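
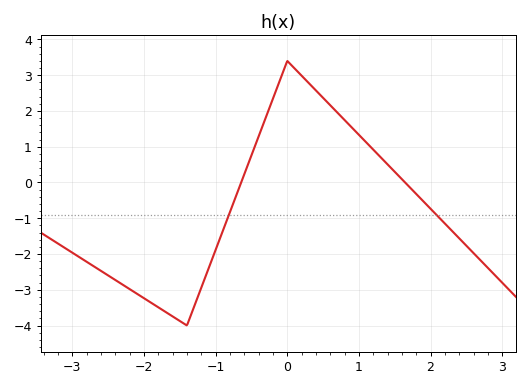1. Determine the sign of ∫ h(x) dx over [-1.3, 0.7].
positive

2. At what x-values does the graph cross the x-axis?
-0.643, 1.64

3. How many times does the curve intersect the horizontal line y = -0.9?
2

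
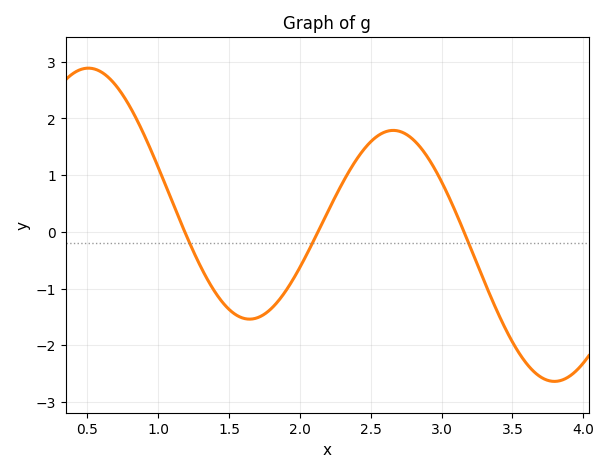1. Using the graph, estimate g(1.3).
-0.6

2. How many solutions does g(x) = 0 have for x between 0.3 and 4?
3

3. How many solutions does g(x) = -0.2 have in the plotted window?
3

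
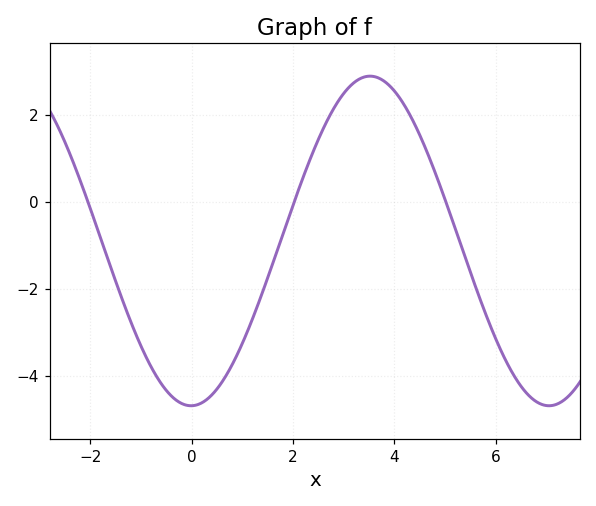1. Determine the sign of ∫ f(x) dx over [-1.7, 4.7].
negative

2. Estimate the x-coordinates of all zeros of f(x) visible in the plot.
-2.05, 2.02, 5.01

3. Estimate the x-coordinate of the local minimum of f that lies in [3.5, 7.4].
7.05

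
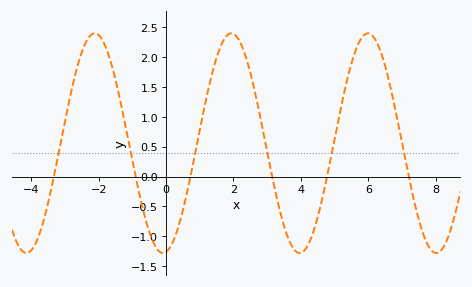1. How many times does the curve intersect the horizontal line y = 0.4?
6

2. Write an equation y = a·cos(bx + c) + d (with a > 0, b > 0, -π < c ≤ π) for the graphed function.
y = 1.84cos(1.6x - 3) + 0.56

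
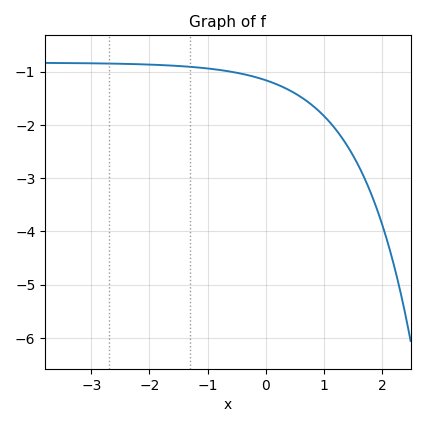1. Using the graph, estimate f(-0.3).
-1.1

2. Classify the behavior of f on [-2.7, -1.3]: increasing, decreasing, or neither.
decreasing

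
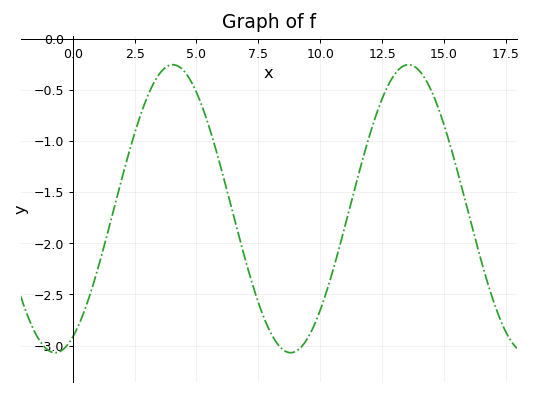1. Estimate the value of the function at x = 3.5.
-0.34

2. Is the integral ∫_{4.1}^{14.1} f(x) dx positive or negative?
negative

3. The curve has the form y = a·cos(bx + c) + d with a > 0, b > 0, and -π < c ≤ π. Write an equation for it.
y = 1.41cos(0.66x - 2.67) - 1.66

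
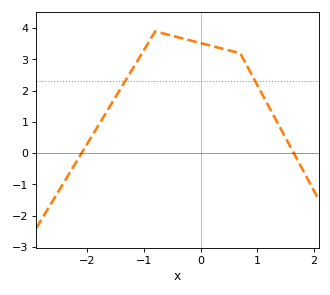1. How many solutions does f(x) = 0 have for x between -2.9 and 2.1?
2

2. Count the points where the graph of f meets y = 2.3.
2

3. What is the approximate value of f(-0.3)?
3.67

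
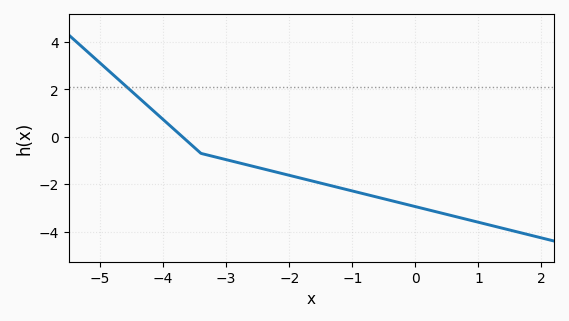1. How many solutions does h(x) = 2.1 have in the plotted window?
1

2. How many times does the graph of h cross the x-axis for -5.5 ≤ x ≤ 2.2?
1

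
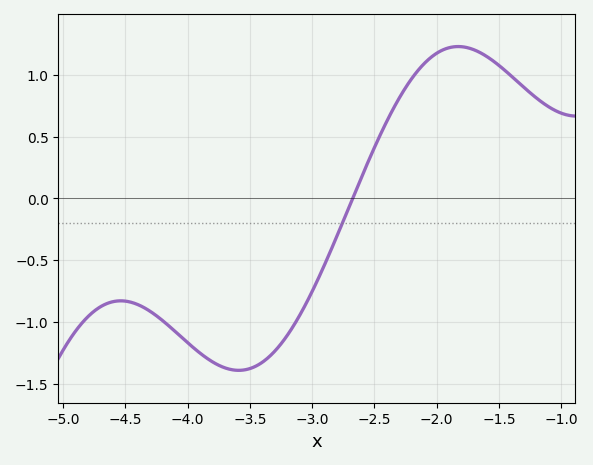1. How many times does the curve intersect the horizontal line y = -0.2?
1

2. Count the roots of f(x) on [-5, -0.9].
1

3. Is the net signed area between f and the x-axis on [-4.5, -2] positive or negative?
negative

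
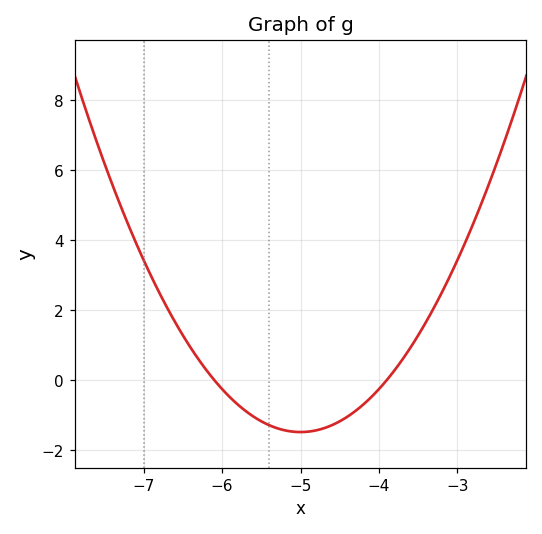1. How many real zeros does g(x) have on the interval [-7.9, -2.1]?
2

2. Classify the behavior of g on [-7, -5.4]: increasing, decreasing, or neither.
decreasing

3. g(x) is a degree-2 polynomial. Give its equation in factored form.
y = 1.23(x + 6.1)(x + 3.9)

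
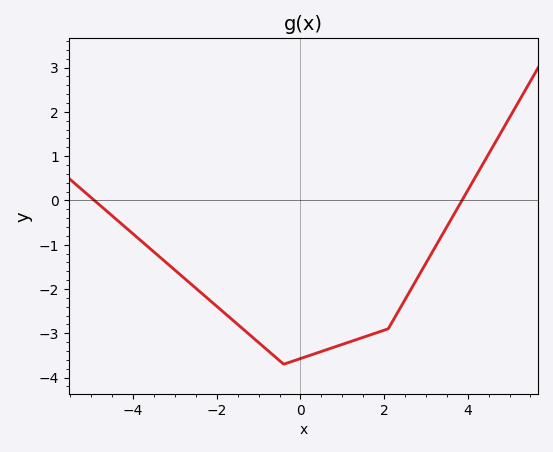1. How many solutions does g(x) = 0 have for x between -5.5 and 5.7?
2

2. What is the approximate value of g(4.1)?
0.39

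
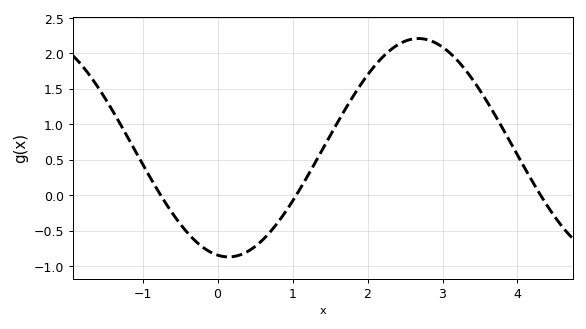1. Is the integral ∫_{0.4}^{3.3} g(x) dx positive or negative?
positive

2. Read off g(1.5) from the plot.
0.85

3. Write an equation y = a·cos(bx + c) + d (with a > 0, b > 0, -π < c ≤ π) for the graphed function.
y = 1.54cos(1.2x + 3) + 0.67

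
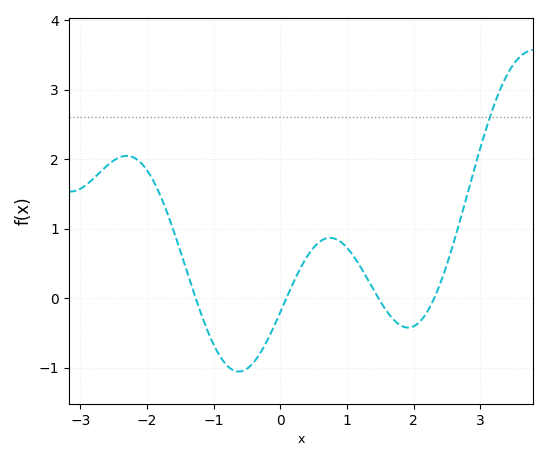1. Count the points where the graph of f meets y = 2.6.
1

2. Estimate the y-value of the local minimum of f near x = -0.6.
-1.1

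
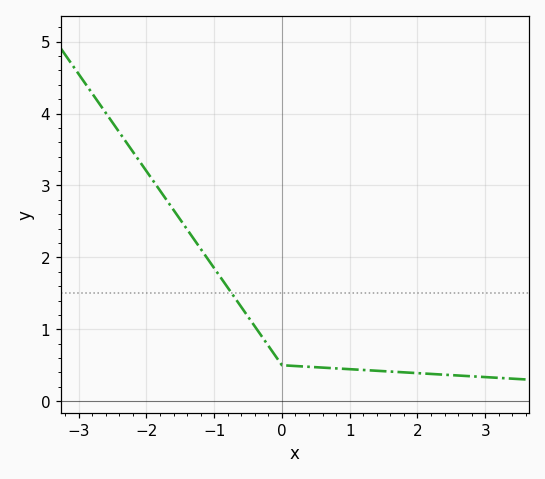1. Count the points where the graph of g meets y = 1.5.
1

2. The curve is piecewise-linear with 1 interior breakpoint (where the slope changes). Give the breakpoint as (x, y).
(0, 0.5)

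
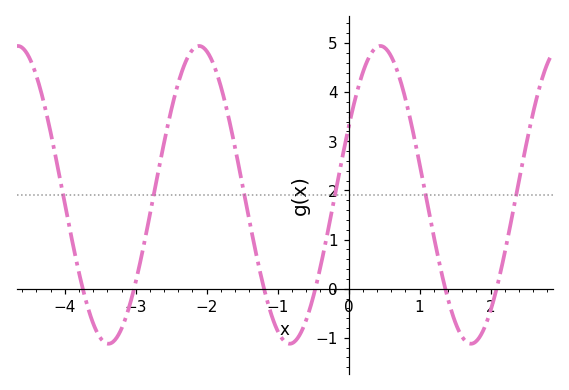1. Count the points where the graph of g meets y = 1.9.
6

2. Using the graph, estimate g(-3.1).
-0.4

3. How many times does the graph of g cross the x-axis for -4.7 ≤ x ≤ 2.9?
6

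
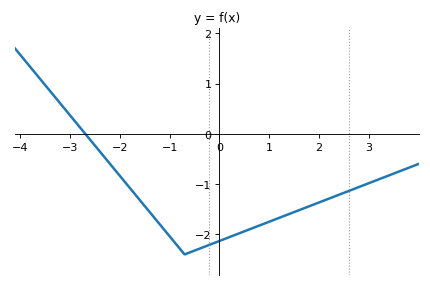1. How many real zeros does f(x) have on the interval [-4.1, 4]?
1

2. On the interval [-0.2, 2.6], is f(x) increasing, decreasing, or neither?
increasing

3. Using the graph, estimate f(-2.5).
-0.234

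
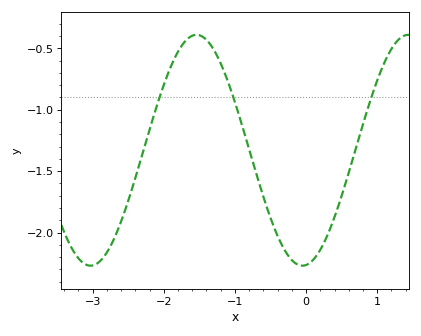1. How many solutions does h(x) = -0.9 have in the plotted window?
3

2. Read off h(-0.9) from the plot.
-1.13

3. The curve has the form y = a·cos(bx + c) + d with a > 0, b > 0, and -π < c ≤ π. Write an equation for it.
y = 0.94cos(2.11x - 3.03) - 1.33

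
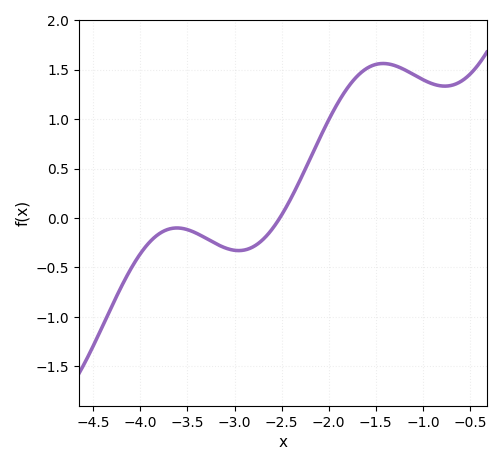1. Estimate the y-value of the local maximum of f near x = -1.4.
1.55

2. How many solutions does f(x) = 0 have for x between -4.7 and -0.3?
1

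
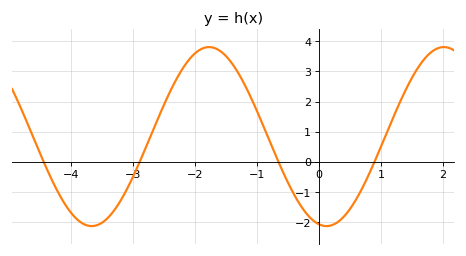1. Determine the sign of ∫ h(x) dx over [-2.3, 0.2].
positive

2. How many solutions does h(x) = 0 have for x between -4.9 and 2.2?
4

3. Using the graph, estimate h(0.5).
-1.6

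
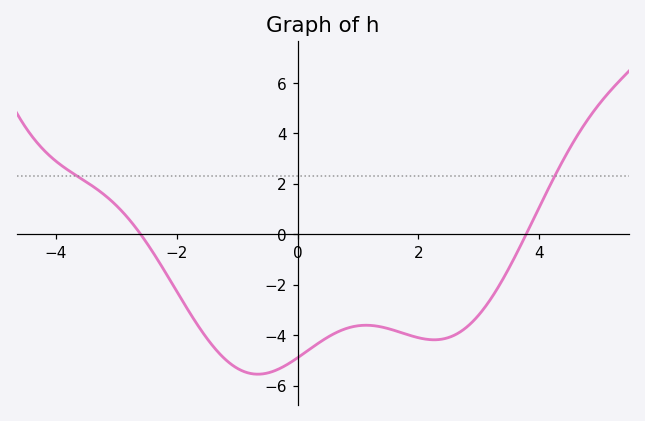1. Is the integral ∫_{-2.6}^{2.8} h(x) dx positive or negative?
negative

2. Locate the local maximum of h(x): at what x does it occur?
1.14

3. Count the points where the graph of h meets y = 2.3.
2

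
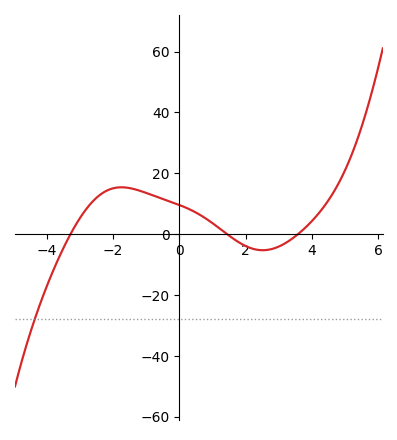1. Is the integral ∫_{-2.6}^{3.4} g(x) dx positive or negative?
positive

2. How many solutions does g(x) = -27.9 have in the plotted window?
1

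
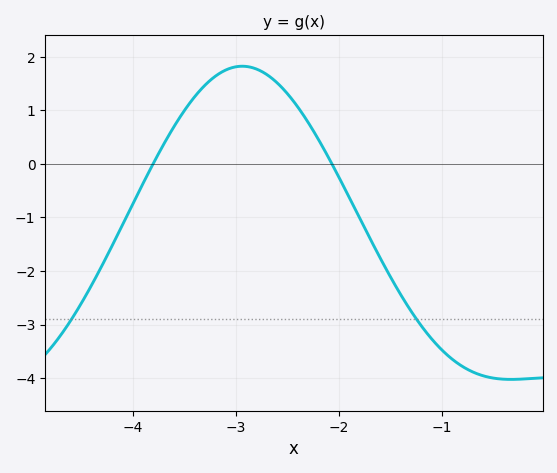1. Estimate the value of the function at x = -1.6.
-1.7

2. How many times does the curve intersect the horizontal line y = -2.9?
2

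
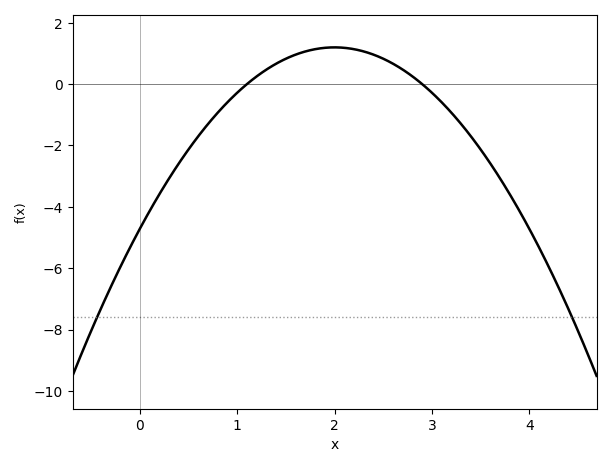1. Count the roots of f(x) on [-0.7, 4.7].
2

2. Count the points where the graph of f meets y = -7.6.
2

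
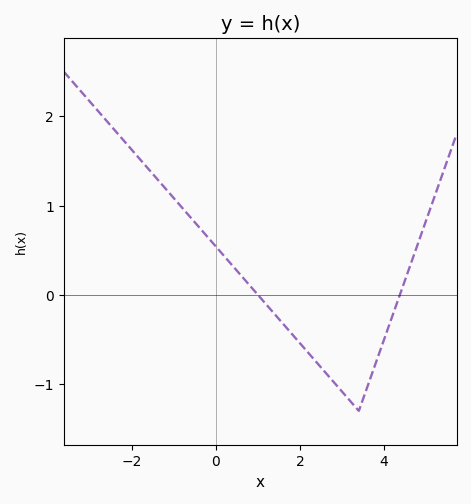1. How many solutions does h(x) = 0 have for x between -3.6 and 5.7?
2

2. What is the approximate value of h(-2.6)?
2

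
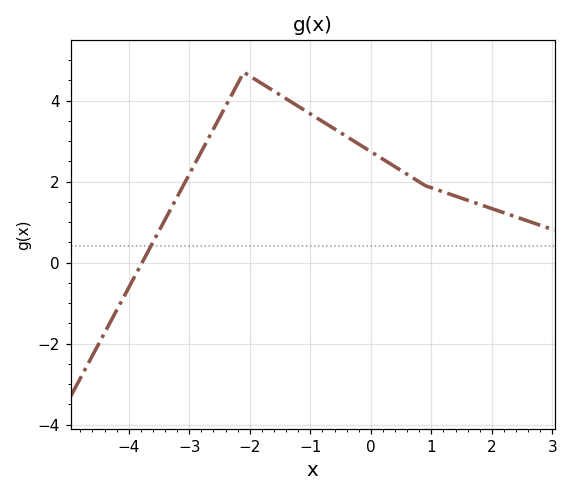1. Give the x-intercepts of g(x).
-3.78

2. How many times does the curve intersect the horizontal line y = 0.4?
1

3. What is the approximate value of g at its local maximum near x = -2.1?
4.7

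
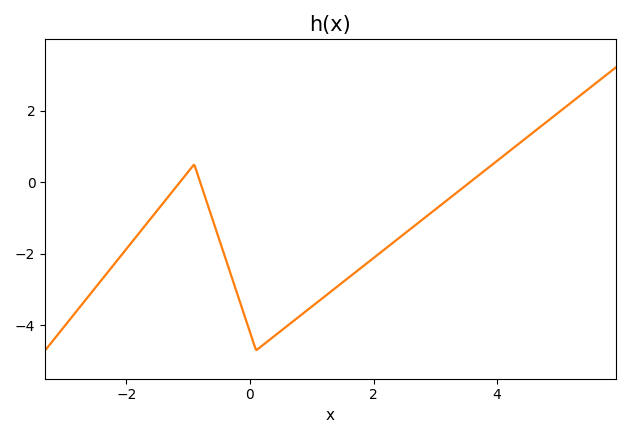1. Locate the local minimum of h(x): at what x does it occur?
0.2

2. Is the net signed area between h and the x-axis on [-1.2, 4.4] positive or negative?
negative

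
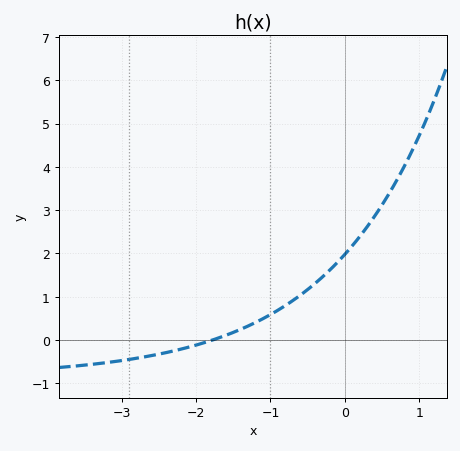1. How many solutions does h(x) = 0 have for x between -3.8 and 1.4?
1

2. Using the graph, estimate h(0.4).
2.9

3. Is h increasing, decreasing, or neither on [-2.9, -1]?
increasing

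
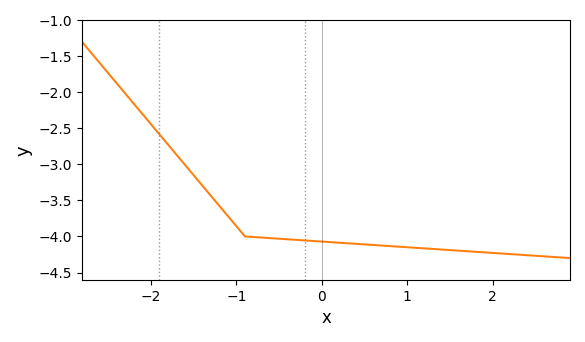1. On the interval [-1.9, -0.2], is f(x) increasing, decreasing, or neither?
decreasing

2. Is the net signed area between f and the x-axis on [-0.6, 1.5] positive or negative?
negative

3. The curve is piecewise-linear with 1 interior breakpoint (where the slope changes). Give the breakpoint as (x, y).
(-0.9, -4)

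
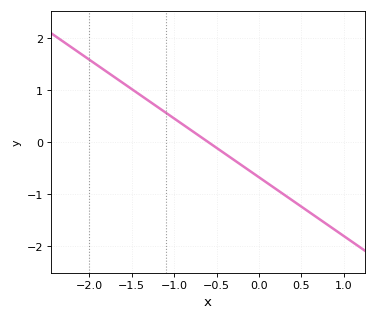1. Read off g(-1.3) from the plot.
0.791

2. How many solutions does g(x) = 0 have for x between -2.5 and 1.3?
1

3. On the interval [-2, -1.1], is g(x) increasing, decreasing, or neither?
decreasing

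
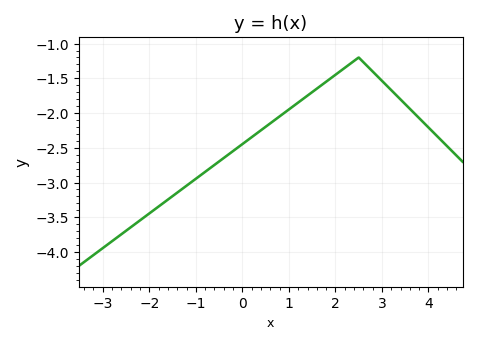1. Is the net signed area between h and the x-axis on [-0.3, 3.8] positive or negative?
negative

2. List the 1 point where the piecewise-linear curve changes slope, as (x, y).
(2.5, -1.2)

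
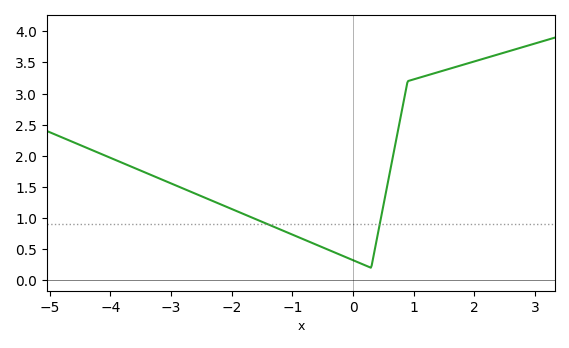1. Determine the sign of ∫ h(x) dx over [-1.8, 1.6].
positive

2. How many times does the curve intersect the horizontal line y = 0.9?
2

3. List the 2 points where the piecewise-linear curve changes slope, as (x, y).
(0.3, 0.2); (0.9, 3.2)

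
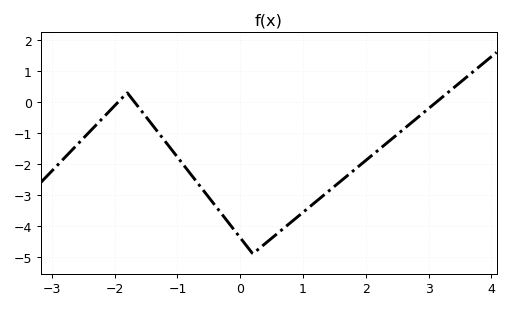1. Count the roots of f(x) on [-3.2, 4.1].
3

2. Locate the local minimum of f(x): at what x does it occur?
0.202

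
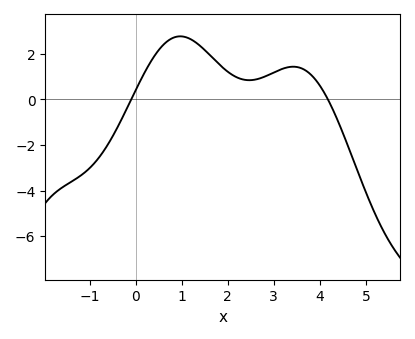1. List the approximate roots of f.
0, 4.2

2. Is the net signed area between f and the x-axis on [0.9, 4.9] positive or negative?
positive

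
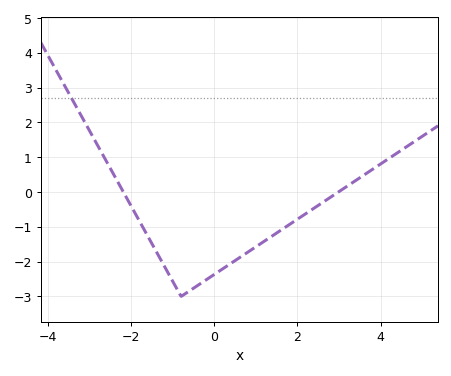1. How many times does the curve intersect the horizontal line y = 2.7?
1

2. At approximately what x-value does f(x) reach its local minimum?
-0.799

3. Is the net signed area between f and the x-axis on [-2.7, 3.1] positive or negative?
negative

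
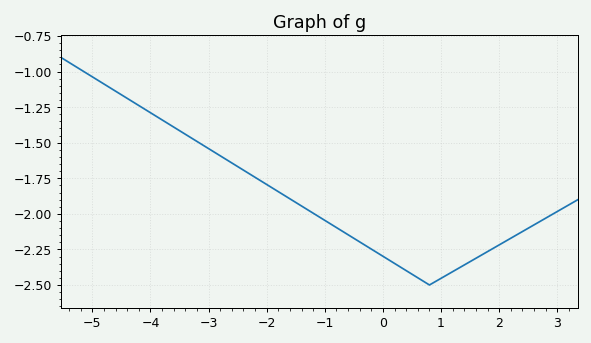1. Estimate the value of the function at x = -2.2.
-1.74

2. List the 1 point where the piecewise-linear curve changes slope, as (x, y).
(0.8, -2.5)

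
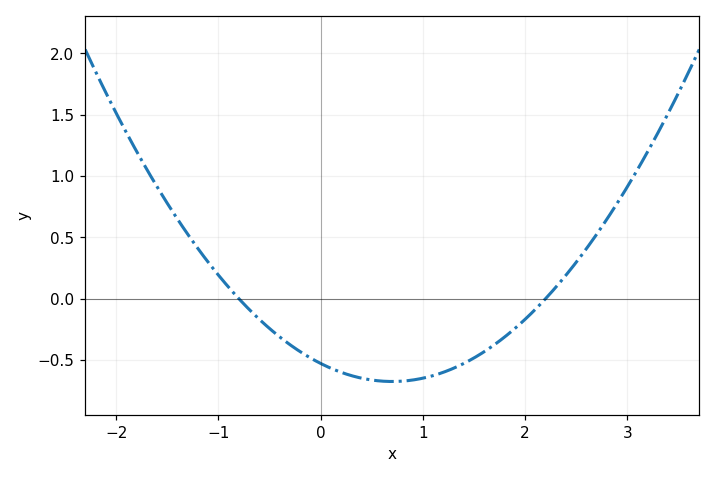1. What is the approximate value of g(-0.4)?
-0.3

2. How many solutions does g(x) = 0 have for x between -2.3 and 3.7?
2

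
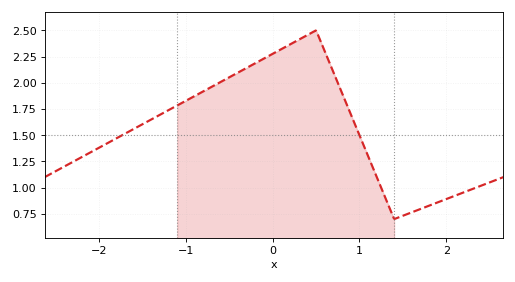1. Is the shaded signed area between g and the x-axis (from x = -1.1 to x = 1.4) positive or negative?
positive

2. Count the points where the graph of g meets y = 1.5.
2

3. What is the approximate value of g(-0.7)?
1.96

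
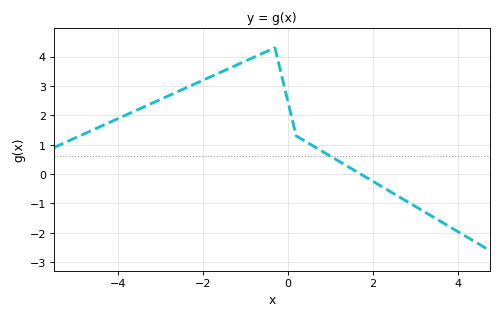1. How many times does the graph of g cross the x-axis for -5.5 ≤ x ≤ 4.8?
1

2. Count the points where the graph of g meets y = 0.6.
1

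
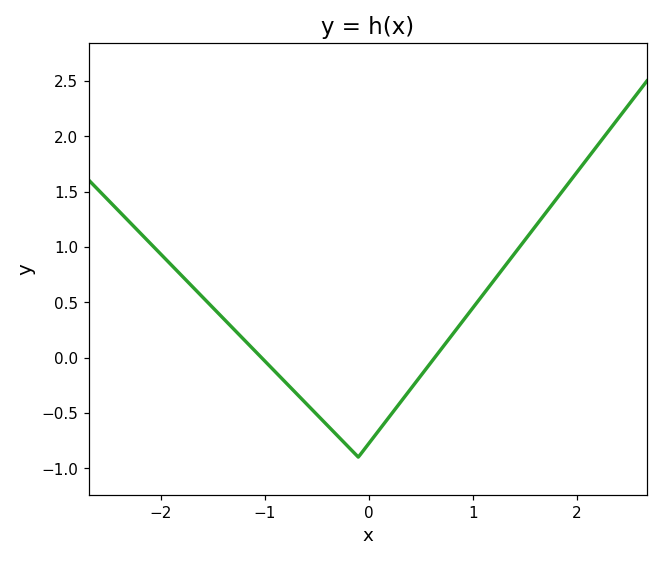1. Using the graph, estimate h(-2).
0.937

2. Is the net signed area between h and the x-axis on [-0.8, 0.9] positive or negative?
negative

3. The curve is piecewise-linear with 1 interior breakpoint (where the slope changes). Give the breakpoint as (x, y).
(-0.1, -0.9)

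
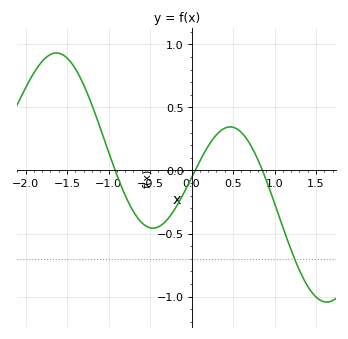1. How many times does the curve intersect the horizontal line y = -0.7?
1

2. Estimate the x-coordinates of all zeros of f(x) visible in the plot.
-0.9, 0, 0.9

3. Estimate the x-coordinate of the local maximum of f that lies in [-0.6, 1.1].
0.5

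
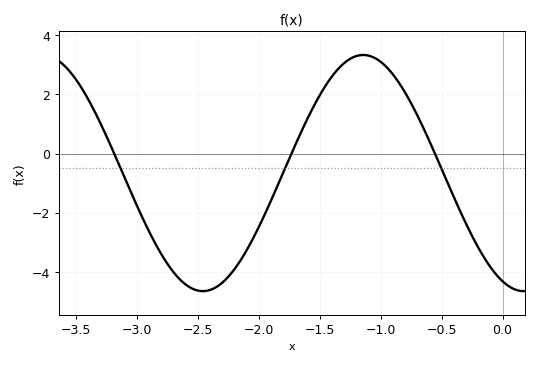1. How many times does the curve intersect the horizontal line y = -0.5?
3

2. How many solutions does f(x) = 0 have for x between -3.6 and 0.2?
3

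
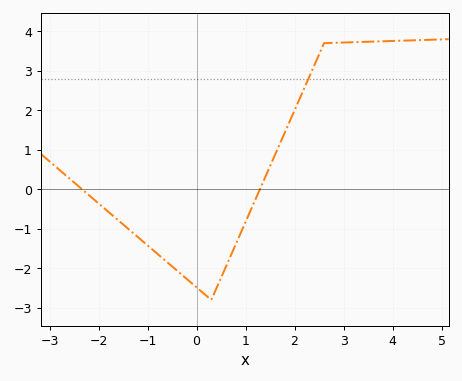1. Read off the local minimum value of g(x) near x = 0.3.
-2.8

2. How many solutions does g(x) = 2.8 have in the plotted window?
1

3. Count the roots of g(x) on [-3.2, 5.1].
2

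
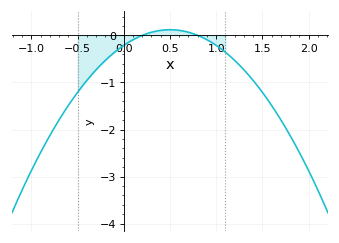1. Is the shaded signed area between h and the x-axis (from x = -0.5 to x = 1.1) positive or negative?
negative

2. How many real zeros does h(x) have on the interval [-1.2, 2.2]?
2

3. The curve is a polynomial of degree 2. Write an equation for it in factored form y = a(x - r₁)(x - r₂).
y = -1.33(x - 0.2)(x - 0.8)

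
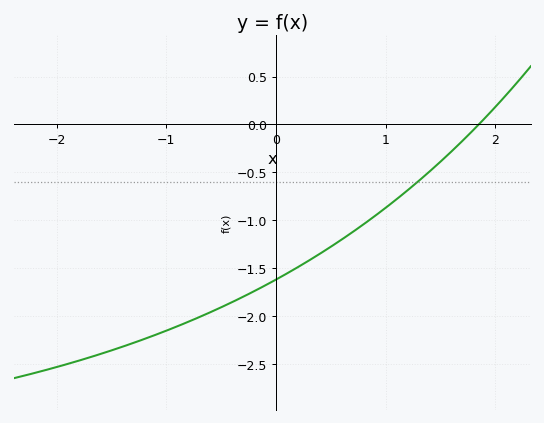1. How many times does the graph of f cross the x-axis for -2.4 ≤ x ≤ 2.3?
1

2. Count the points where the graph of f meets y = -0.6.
1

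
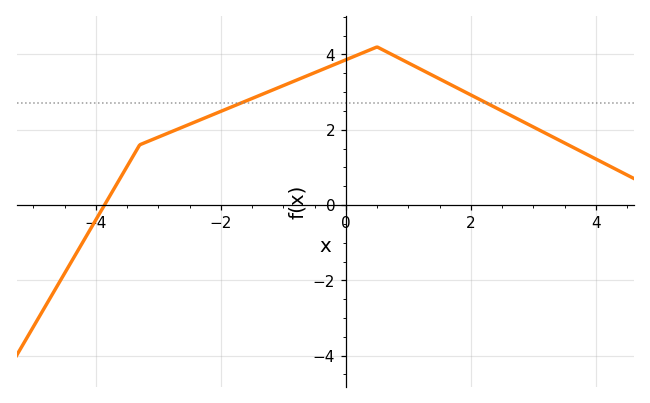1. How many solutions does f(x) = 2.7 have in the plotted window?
2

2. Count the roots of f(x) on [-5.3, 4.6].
1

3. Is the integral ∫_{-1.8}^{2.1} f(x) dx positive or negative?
positive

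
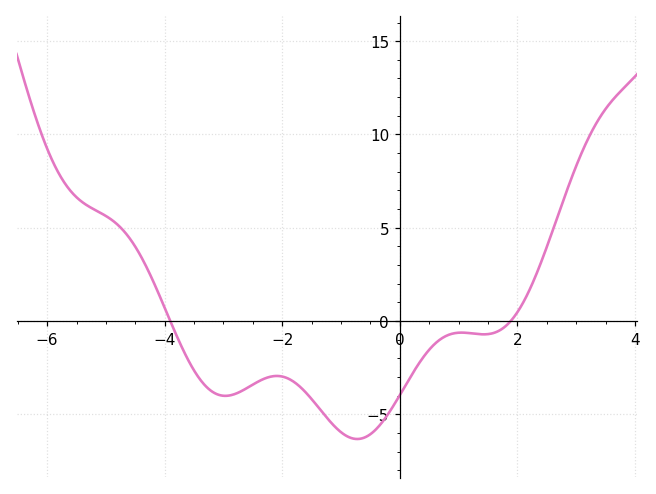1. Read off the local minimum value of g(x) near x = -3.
-4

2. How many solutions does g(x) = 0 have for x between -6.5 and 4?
2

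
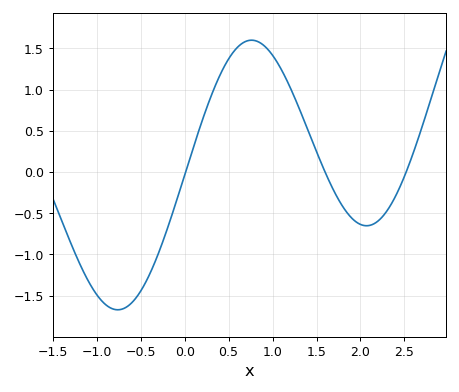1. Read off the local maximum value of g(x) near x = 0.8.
1.6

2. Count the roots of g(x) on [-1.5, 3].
3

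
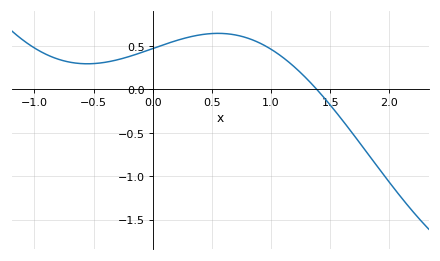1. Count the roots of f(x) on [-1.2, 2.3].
1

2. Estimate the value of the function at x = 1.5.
-0.2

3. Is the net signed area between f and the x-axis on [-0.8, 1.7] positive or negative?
positive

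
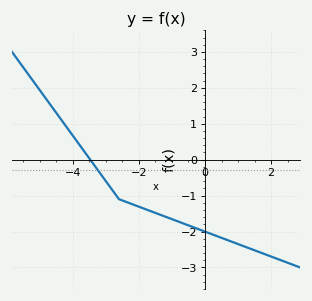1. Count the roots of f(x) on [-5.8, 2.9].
1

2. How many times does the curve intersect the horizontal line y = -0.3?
1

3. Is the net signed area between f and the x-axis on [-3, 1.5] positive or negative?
negative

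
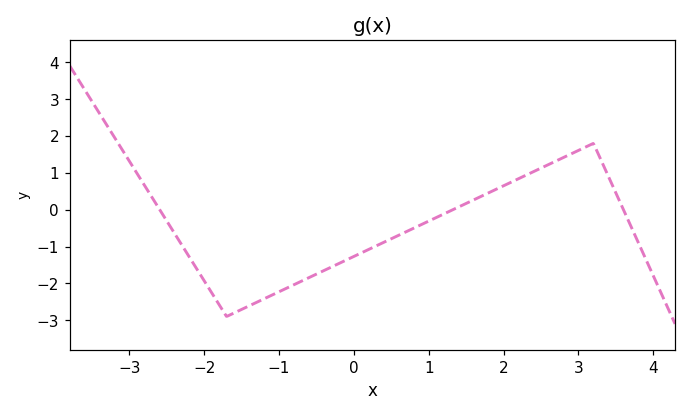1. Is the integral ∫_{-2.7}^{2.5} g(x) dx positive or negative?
negative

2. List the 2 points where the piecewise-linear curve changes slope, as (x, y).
(-1.7, -2.9); (3.2, 1.8)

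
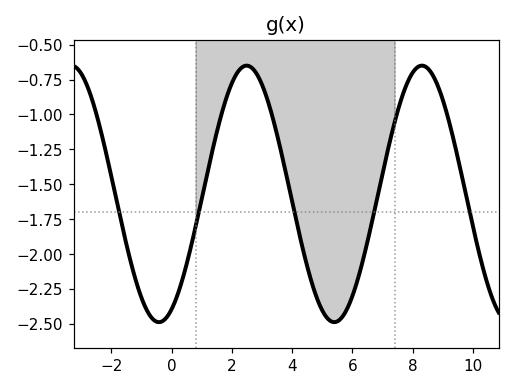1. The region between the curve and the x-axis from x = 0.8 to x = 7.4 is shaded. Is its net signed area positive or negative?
negative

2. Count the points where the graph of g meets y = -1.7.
5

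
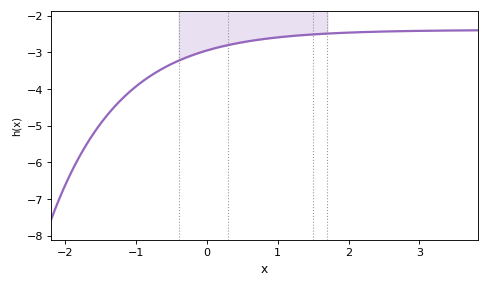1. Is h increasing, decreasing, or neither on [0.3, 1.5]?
increasing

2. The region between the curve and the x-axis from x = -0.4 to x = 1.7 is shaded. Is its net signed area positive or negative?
negative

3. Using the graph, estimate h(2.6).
-2.43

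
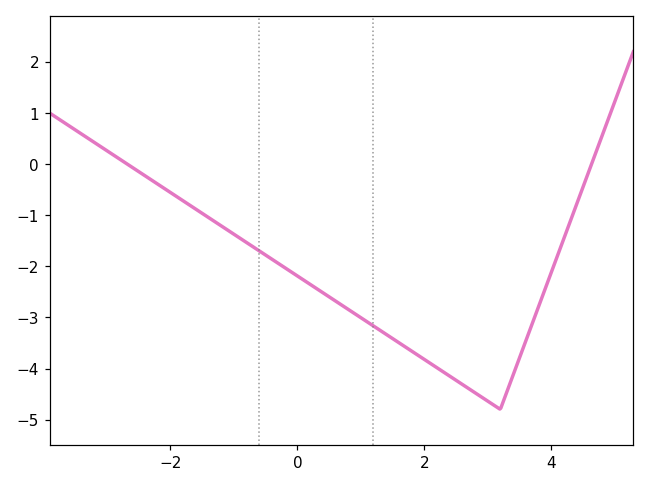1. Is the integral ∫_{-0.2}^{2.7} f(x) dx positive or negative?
negative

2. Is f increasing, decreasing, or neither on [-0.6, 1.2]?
decreasing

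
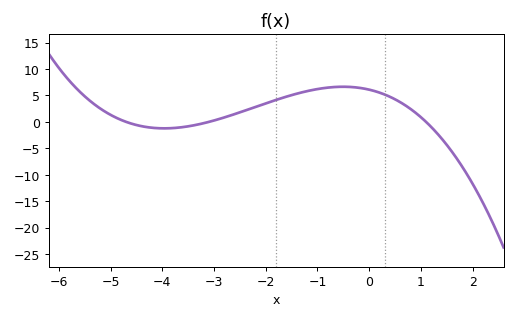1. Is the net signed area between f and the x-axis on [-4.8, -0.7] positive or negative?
positive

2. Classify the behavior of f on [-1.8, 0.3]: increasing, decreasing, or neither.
neither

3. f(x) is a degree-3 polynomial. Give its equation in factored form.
y = -0.38(x + 4.7)(x + 3.1)(x - 1.1)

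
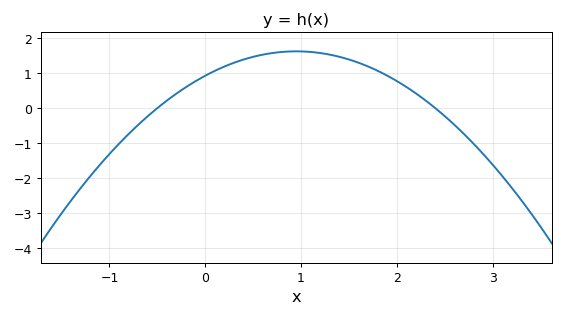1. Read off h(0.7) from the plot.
1.6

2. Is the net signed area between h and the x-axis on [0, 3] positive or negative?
positive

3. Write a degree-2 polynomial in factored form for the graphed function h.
y = -0.77(x + 0.5)(x - 2.4)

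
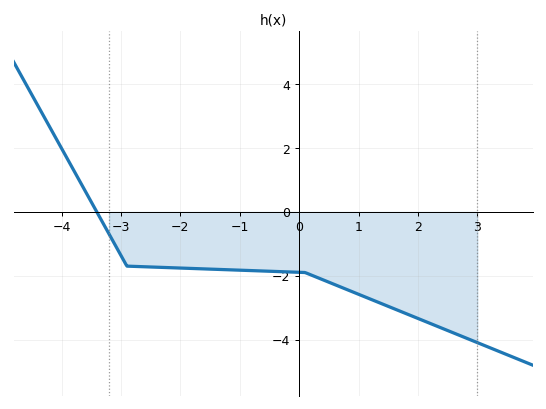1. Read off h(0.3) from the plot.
-2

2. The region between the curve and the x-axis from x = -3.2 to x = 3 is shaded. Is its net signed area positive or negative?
negative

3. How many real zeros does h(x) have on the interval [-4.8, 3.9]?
1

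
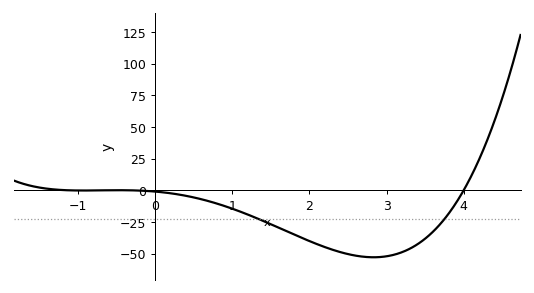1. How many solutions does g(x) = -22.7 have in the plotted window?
2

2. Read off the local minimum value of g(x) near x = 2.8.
-55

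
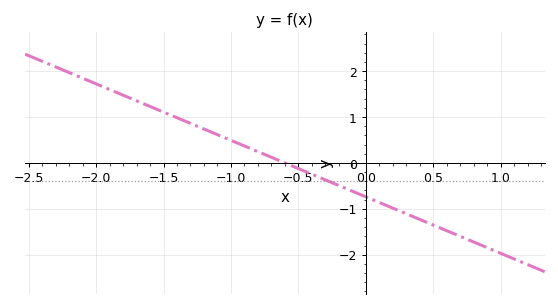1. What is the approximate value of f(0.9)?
-1.84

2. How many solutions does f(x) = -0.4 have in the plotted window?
1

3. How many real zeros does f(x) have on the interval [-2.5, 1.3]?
1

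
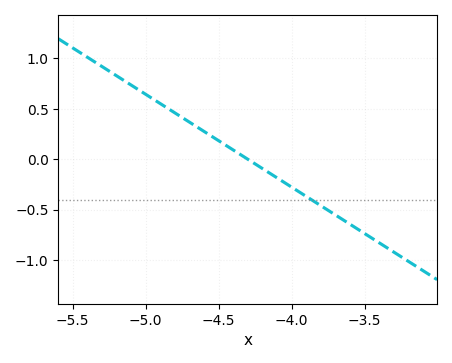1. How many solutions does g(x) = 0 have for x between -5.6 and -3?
1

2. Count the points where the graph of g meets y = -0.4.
1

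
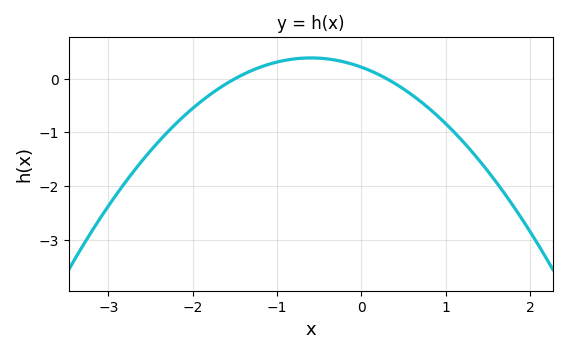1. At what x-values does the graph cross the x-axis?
-1.5, 0.3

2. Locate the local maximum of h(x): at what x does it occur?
-0.6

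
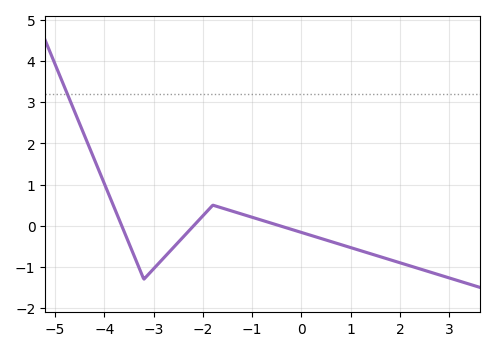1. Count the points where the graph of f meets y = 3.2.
1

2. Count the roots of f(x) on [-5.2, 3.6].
3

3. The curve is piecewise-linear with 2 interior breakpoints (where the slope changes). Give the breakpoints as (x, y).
(-3.2, -1.3); (-1.8, 0.5)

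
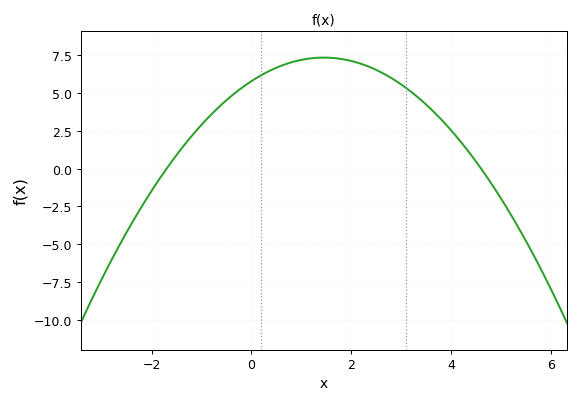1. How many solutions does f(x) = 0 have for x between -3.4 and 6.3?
2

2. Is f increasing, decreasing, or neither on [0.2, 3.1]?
neither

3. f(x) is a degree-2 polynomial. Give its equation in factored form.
y = -0.74(x + 1.7)(x - 4.6)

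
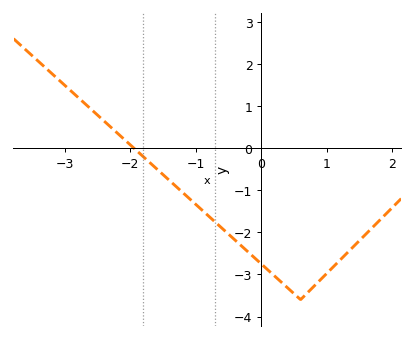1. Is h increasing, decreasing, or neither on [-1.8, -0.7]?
decreasing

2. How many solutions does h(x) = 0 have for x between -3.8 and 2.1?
1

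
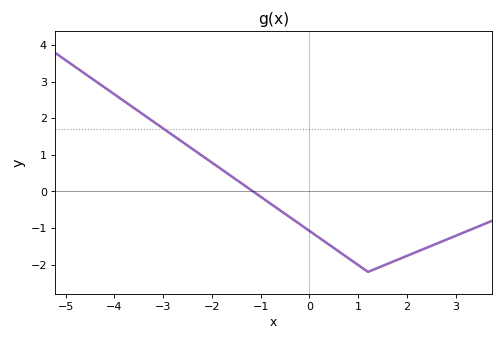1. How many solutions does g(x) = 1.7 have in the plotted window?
1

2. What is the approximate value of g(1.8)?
-1.87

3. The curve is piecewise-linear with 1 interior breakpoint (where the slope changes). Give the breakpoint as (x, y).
(1.2, -2.2)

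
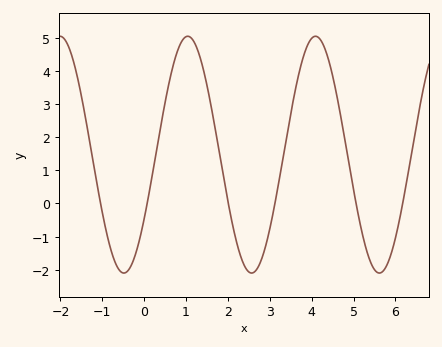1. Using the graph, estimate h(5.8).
-1.8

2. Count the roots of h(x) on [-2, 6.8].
6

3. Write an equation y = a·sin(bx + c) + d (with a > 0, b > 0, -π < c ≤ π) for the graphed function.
y = 3.57sin(2.1x - 0.57) + 1.47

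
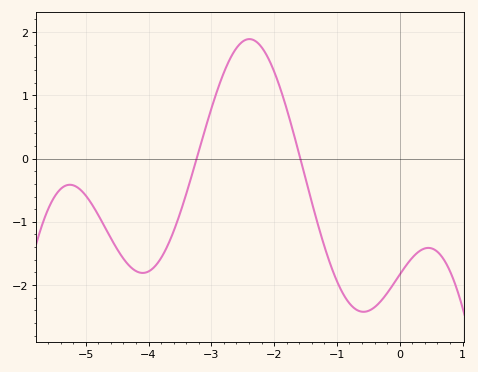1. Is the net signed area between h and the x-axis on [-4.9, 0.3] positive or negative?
negative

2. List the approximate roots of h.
-3.23, -1.58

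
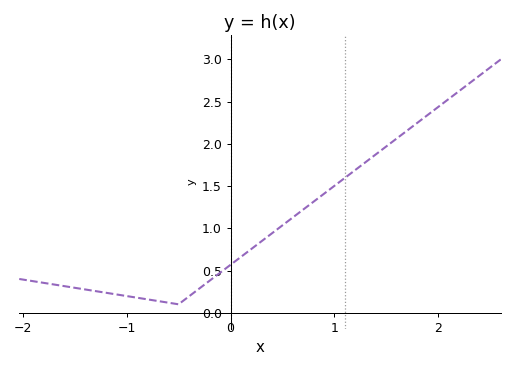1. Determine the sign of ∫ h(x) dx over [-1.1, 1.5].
positive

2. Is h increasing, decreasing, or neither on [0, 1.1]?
increasing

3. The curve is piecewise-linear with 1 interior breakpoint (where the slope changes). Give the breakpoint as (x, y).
(-0.5, 0.1)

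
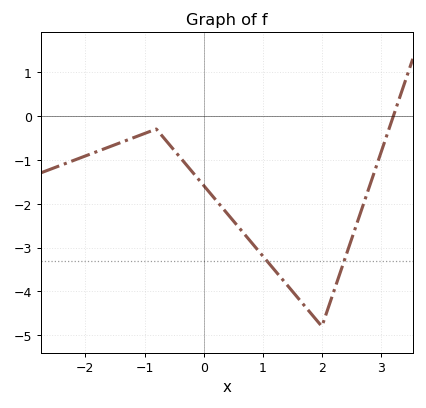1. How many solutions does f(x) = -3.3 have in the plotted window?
2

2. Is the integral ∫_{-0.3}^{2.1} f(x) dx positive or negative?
negative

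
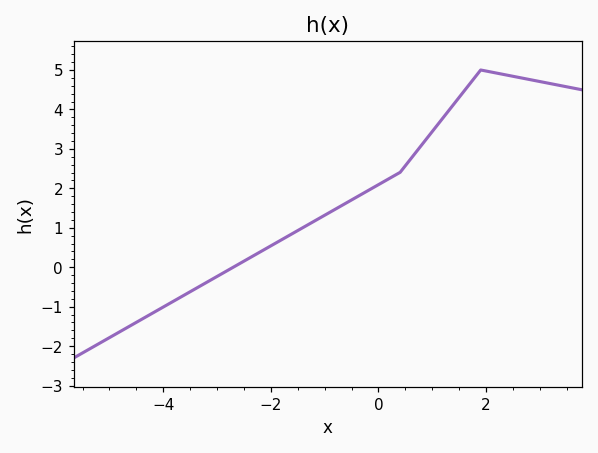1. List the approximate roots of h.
-2.6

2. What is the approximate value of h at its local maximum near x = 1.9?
5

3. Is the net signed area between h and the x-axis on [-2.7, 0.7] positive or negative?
positive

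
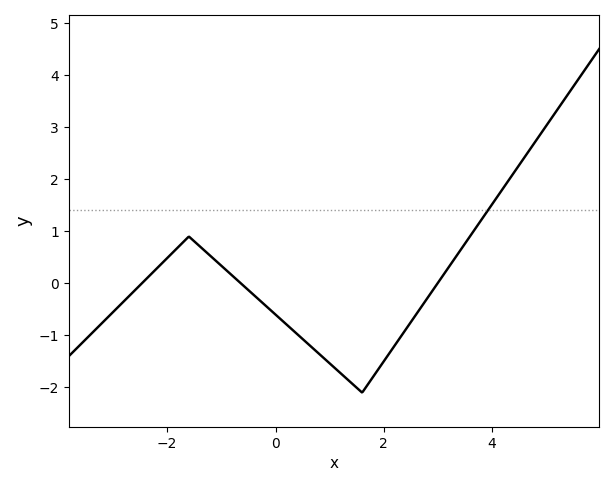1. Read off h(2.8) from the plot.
-0.29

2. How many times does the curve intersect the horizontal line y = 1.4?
1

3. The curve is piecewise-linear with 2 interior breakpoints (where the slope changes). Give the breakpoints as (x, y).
(-1.6, 0.9); (1.6, -2.1)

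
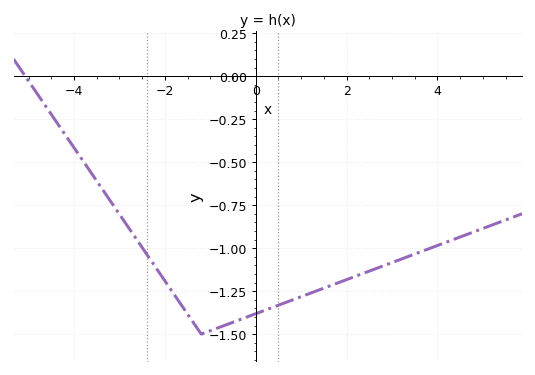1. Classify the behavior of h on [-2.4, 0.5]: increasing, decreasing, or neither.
neither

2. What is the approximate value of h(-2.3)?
-1.08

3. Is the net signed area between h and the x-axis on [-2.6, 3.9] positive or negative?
negative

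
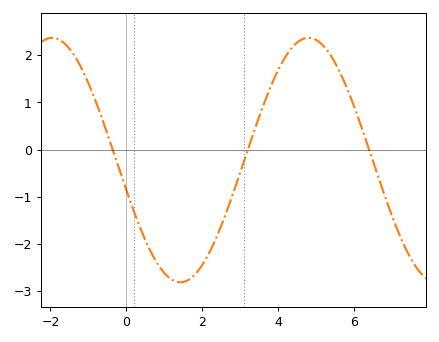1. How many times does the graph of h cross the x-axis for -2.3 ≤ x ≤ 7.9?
3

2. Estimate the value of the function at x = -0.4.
0.095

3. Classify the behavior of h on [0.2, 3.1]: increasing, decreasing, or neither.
neither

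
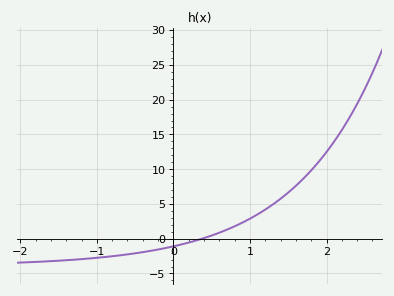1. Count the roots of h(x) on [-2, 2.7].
1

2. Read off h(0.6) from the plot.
0.861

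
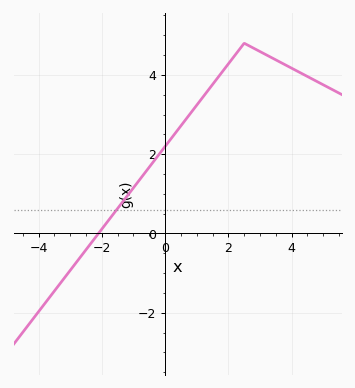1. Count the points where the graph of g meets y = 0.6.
1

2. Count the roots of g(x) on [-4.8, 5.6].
1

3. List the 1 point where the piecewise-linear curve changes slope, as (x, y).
(2.5, 4.8)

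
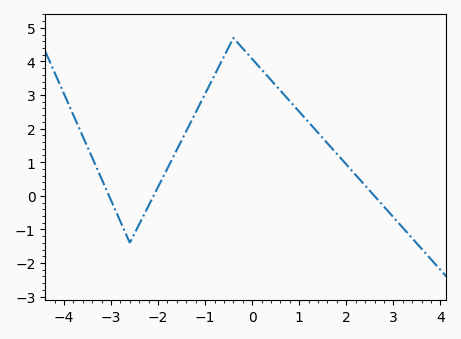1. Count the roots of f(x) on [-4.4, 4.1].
3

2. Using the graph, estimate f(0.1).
3.9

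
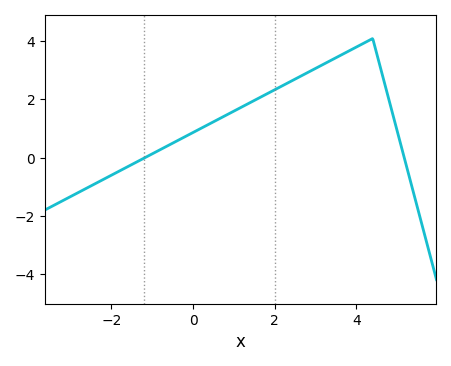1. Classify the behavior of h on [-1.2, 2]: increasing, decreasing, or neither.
increasing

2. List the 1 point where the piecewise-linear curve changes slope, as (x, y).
(4.4, 4.1)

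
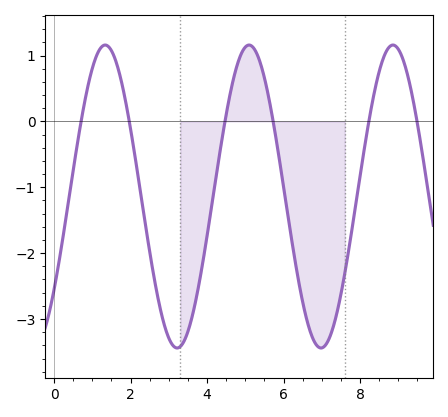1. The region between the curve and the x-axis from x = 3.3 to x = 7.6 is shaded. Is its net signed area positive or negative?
negative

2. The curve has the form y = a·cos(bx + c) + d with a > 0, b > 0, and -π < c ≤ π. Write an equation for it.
y = 2.3cos(1.7x - 2.2) - 1.14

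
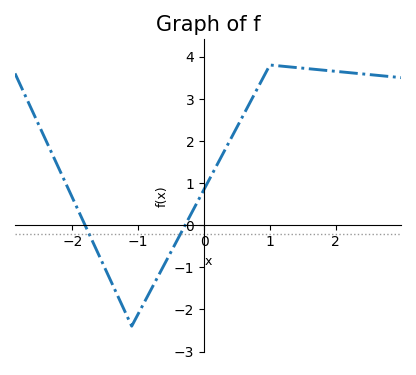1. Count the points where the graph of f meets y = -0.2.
2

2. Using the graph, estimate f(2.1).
3.6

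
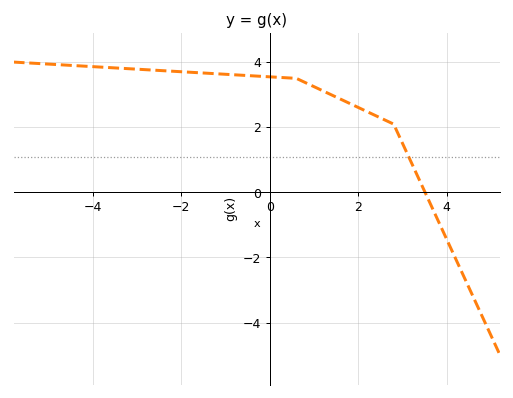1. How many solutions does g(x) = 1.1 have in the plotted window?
1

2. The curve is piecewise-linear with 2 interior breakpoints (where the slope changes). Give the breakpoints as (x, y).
(0.6, 3.5); (2.8, 2.1)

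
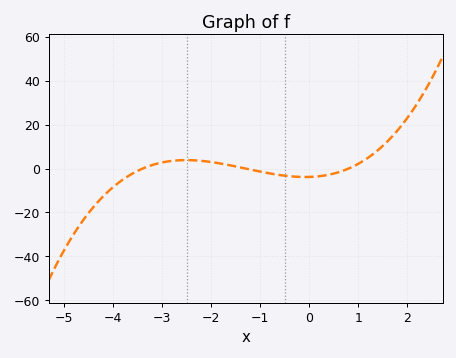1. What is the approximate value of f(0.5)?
-2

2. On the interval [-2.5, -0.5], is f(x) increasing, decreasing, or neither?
decreasing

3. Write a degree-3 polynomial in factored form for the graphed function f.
y = 1.08(x + 3.4)(x + 1.3)(x - 0.8)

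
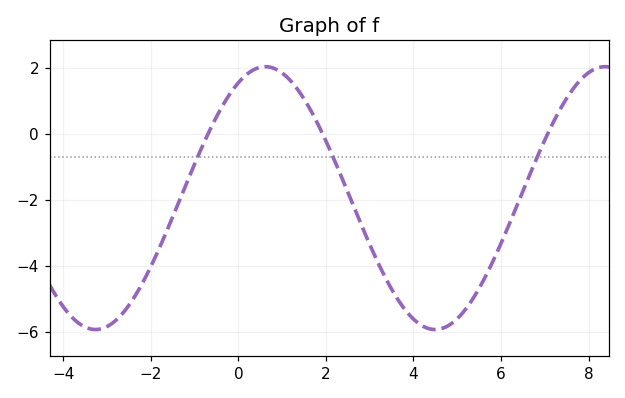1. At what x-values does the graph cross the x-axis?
-0.6, 2, 7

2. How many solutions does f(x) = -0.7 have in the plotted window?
3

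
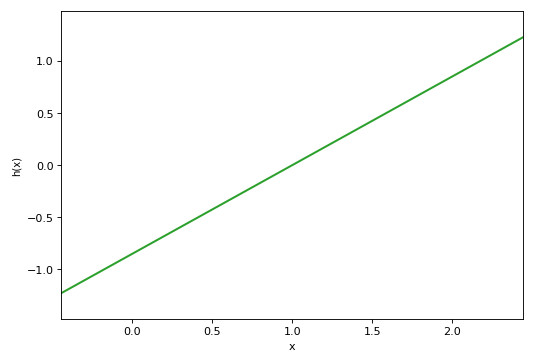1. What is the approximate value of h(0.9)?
-0.1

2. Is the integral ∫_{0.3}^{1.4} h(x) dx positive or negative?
negative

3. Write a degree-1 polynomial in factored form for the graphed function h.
y = 0.85(x - 1)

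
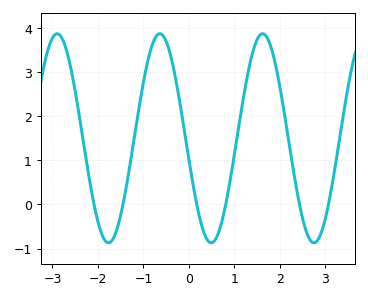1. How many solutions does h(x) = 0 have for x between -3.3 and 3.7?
6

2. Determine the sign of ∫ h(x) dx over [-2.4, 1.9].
positive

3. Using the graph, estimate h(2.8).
-0.85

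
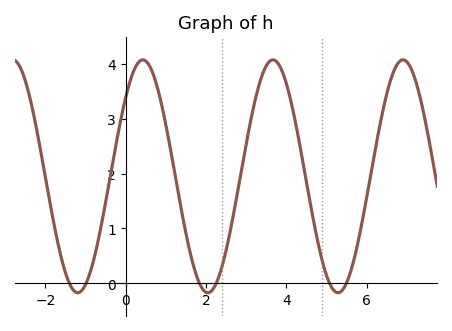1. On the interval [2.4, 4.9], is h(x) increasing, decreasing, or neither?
neither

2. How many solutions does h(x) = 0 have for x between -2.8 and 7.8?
6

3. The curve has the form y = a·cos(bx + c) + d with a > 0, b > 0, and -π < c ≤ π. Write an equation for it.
y = 2.12cos(1.94x - 0.832) + 1.95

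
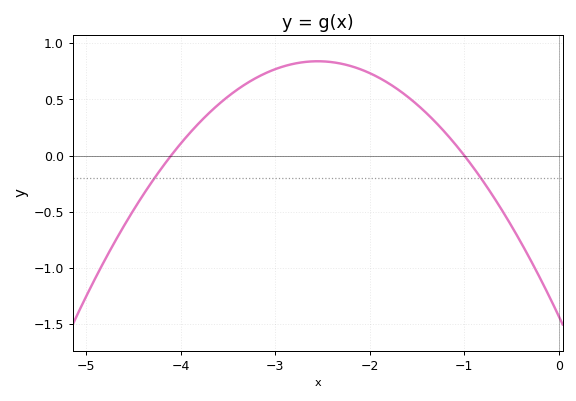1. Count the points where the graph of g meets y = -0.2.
2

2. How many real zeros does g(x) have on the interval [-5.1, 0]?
2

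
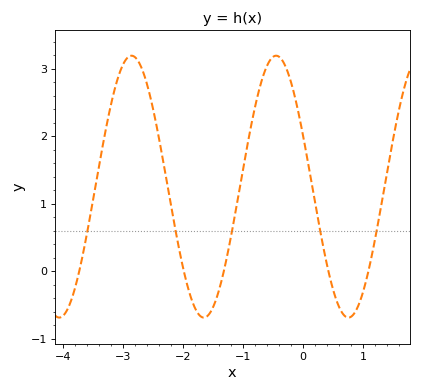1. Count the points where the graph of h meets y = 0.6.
5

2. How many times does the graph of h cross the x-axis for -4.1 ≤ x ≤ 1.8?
5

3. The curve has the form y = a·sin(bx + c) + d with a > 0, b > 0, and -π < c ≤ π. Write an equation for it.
y = 1.94sin(2.6x + 2.7) + 1.25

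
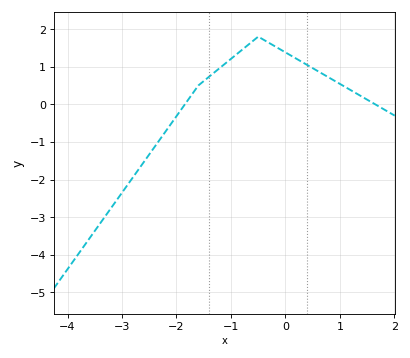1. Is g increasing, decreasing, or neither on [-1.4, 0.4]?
neither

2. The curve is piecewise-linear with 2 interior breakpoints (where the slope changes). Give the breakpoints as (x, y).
(-1.6, 0.5); (-0.5, 1.8)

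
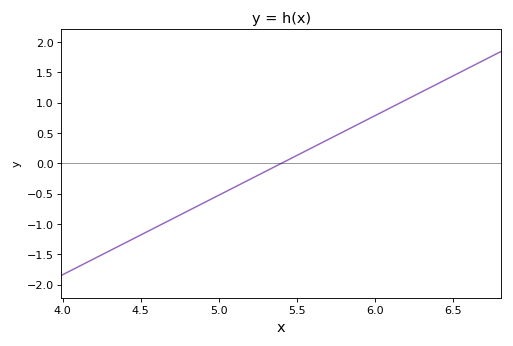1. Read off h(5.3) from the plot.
-0.131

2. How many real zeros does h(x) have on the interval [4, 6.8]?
1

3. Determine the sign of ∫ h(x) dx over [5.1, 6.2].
positive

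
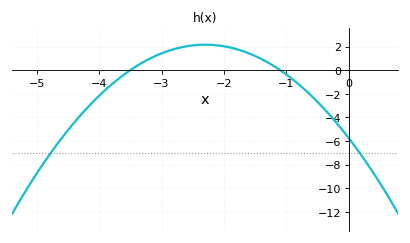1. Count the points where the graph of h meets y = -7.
2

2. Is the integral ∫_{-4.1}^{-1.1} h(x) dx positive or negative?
positive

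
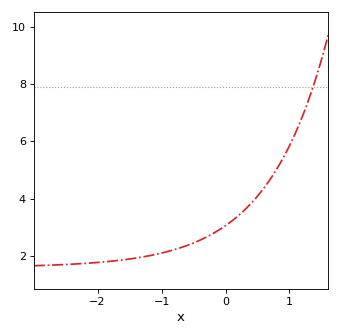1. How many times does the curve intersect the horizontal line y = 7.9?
1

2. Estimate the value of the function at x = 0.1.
3.21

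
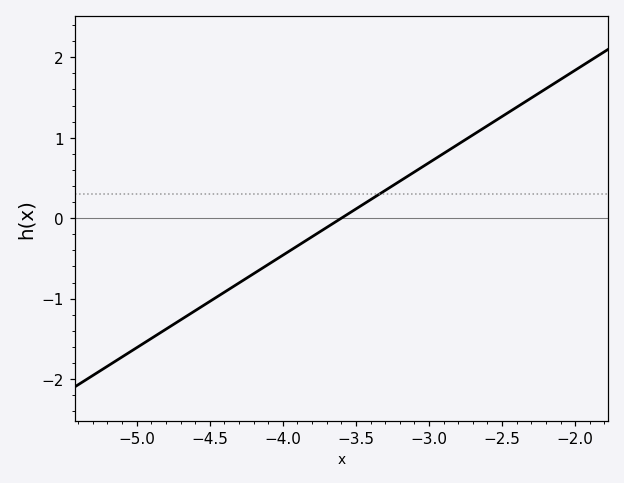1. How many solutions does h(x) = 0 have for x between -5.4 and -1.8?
1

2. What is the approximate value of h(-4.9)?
-1.5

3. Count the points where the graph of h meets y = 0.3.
1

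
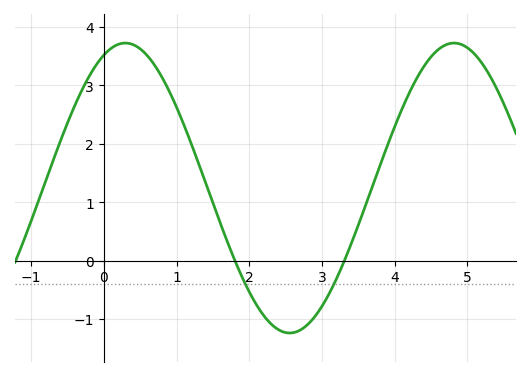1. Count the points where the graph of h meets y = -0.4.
2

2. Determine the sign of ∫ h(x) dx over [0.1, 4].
positive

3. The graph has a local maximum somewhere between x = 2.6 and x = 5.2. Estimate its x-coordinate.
4.8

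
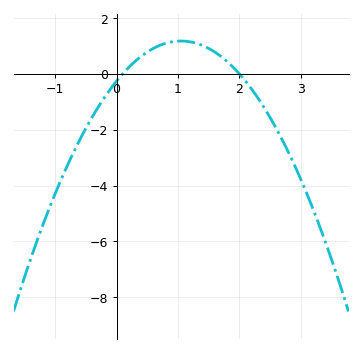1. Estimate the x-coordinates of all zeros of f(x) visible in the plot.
0.1, 2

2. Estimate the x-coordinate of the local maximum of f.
1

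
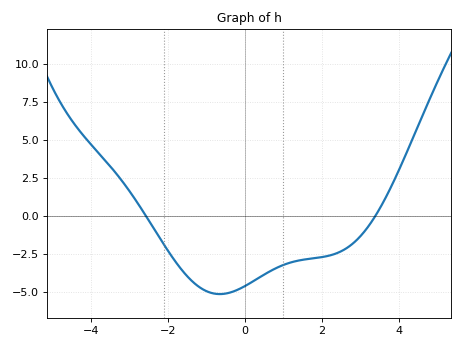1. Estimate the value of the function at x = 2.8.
-1.81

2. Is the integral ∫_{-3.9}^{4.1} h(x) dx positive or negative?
negative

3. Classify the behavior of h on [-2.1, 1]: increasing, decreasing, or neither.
neither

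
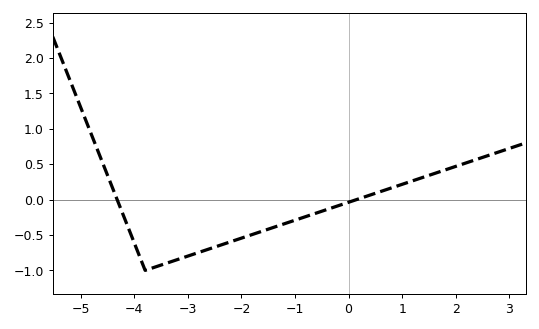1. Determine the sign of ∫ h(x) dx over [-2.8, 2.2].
negative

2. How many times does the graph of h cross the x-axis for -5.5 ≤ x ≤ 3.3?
2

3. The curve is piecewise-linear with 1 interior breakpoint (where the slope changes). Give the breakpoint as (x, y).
(-3.8, -1)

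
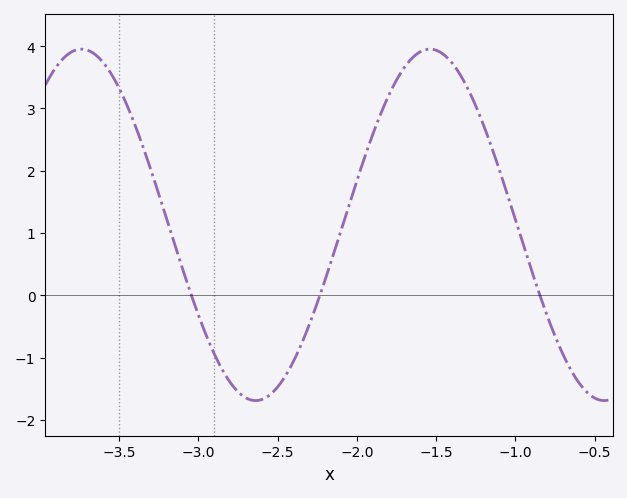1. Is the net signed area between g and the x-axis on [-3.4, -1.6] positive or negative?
positive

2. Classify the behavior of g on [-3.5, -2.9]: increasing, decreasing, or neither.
decreasing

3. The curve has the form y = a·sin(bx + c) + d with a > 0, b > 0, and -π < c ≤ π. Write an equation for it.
y = 2.82sin(2.86x - 0.31) + 1.13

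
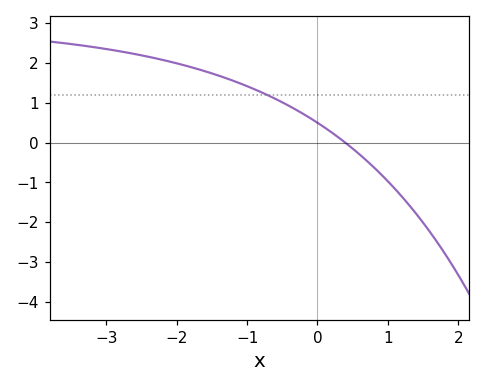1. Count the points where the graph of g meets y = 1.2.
1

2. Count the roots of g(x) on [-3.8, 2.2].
1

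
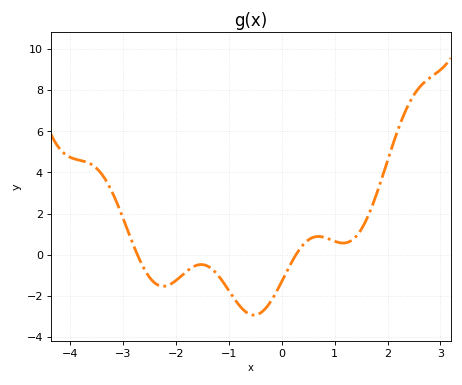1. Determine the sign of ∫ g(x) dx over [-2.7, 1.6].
negative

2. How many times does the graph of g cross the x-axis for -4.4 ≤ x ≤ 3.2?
2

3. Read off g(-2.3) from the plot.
-1.52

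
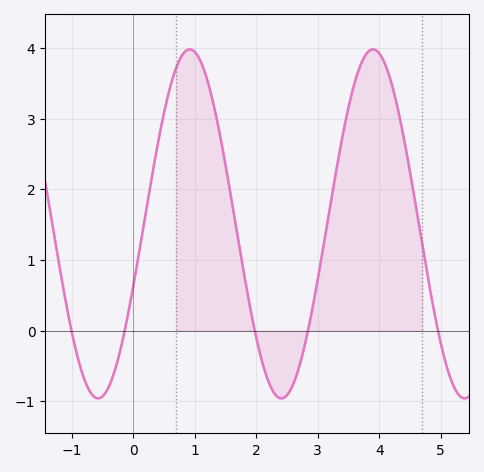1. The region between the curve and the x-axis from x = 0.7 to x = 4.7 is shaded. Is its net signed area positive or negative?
positive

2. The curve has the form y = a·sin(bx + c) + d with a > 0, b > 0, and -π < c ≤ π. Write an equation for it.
y = 2.47sin(2.1x - 0.37) + 1.51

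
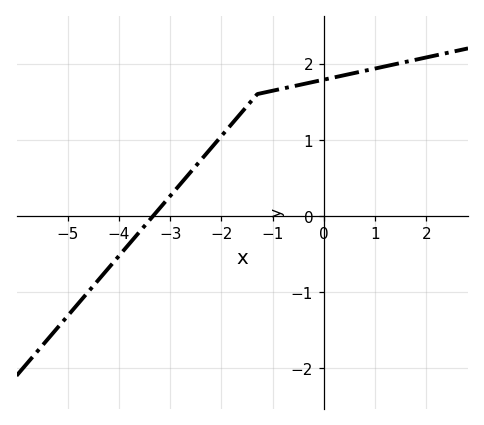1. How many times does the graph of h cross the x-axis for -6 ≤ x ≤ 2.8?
1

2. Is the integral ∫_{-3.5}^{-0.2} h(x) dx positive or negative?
positive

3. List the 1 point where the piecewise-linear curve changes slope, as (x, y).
(-1.3, 1.6)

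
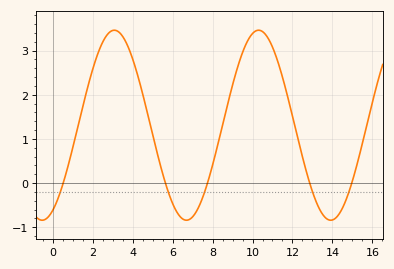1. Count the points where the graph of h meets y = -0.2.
5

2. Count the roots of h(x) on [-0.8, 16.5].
5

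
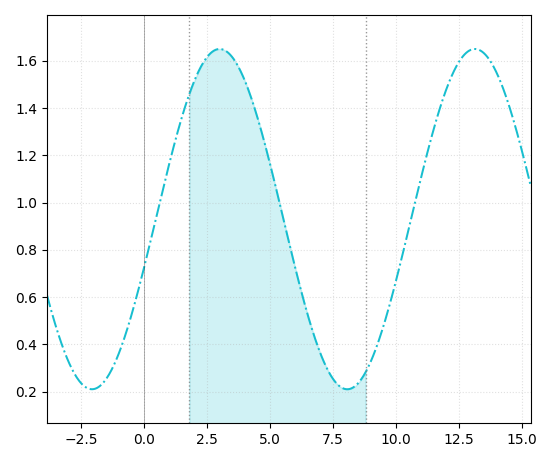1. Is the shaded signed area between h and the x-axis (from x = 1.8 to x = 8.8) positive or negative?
positive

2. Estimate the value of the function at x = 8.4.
0.22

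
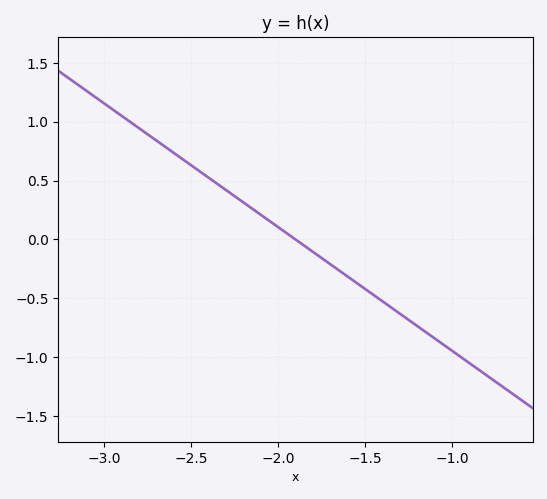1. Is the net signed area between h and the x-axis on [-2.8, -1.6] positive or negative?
positive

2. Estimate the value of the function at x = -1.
-0.945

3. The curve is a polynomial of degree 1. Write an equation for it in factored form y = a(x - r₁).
y = -1.05(x + 1.9)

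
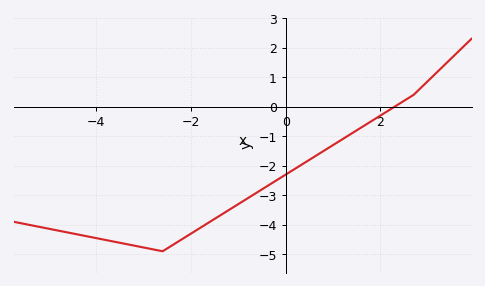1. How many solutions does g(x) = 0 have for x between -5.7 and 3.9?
1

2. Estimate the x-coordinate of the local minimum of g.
-2.6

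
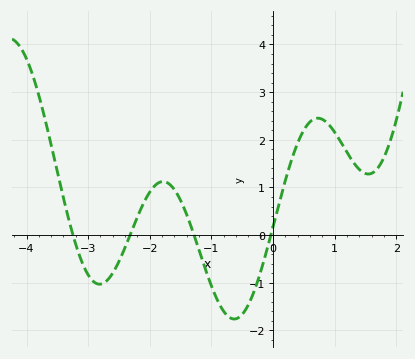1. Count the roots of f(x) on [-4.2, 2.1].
4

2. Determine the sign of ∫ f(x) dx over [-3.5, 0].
negative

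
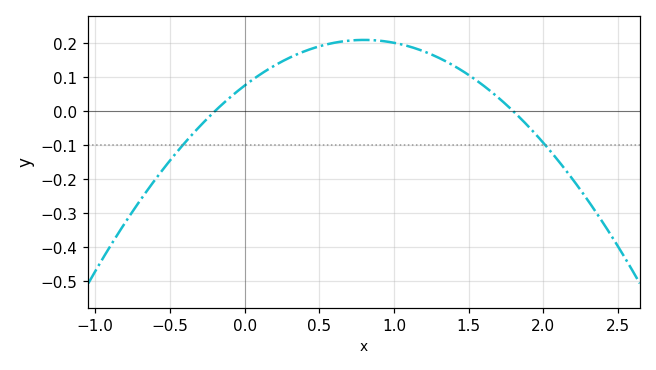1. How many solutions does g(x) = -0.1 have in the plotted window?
2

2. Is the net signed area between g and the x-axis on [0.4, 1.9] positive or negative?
positive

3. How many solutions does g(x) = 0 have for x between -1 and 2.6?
2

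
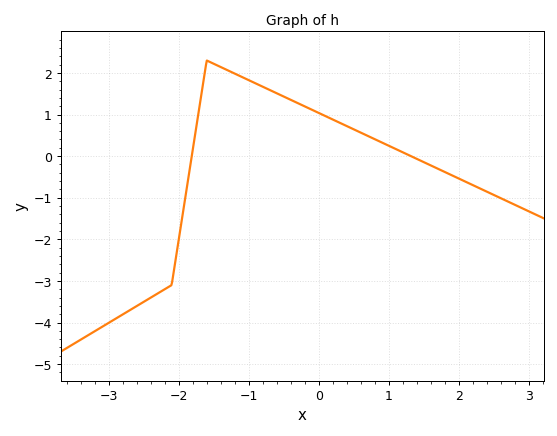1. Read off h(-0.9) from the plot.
1.75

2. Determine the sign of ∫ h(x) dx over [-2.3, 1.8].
positive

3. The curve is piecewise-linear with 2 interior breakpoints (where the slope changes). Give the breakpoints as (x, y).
(-2.1, -3.1); (-1.6, 2.3)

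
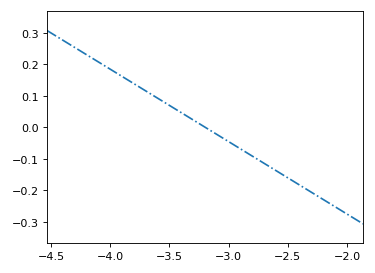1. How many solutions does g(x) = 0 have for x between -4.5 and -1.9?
1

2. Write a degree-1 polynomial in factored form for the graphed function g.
y = -0.23(x + 3.2)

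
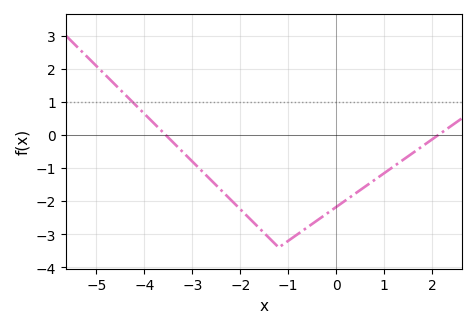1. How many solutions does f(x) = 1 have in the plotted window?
1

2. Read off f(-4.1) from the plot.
0.8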